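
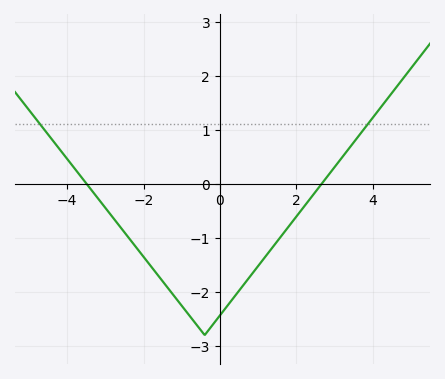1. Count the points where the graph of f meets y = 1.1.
2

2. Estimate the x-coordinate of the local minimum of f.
-0.399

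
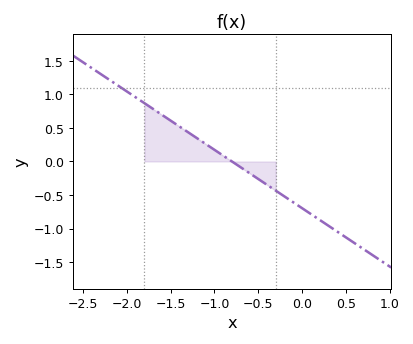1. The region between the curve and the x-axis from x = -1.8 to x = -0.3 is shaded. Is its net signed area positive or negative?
positive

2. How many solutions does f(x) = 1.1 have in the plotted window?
1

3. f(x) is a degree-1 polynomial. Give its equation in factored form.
y = -0.87(x + 0.8)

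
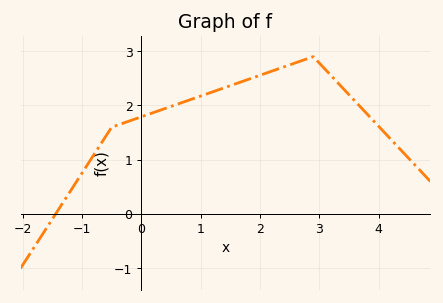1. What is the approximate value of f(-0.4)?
1.64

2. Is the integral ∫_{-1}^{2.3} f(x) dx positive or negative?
positive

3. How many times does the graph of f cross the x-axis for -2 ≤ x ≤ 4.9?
1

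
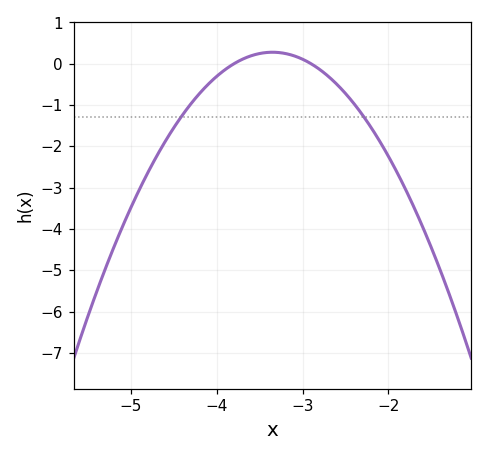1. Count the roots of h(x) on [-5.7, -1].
2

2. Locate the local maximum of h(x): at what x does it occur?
-3.35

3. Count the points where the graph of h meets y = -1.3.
2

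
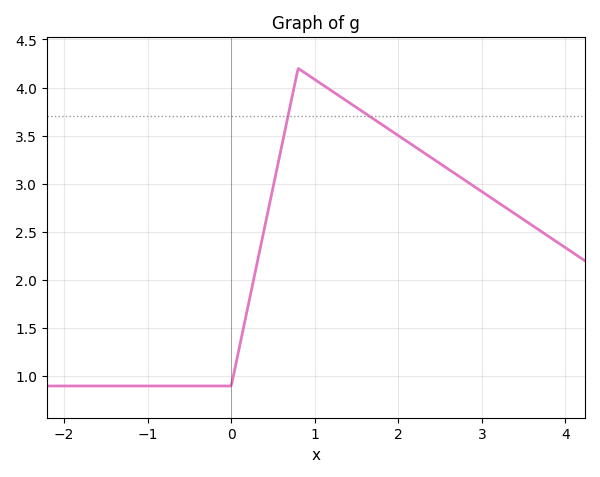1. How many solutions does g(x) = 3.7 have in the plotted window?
2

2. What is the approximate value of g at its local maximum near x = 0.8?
4.2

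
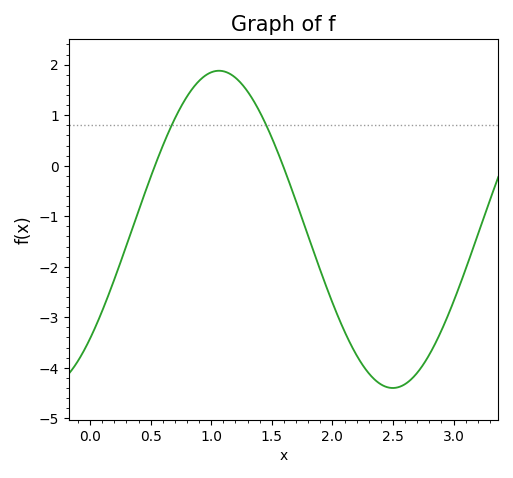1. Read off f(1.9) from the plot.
-2.1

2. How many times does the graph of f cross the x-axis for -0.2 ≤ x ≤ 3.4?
2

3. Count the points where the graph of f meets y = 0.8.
2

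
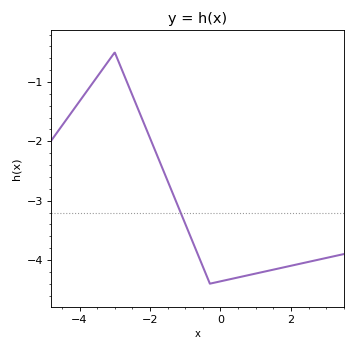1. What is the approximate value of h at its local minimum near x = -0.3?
-4.4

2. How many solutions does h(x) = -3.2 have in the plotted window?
1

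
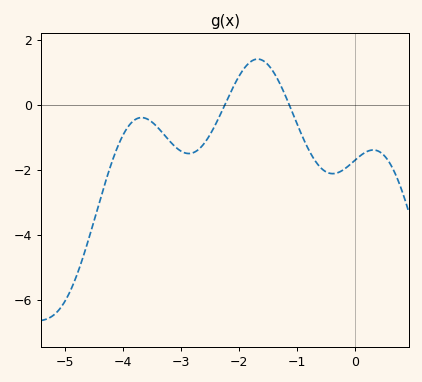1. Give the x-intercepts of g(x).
-2.2, -1.1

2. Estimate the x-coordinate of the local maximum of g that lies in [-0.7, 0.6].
0.3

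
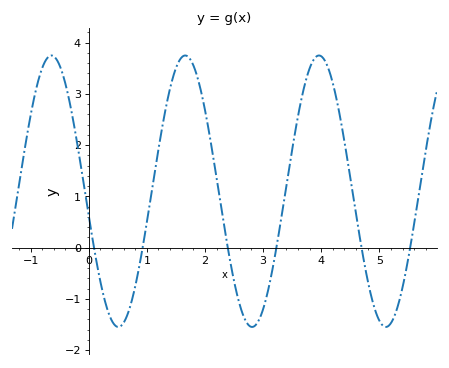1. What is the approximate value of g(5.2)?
-1.47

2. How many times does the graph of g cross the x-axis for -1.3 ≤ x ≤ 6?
6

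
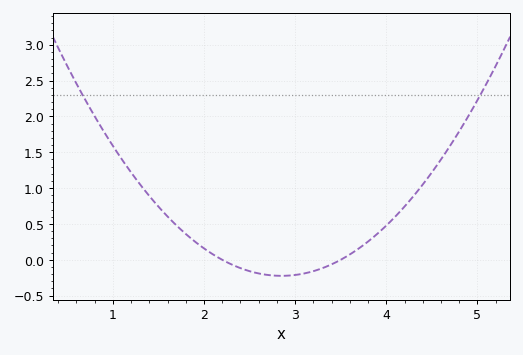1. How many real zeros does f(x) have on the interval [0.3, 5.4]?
2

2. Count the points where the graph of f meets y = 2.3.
2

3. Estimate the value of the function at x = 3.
-0.212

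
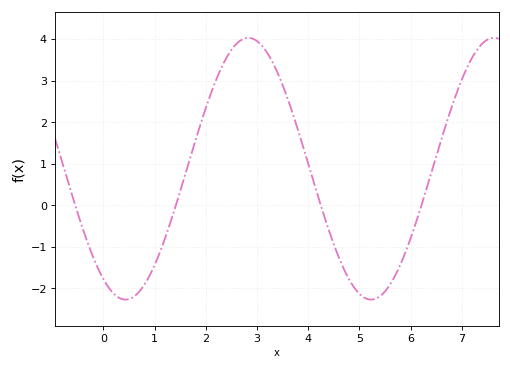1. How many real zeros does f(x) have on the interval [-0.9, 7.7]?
4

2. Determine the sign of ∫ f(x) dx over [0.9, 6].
positive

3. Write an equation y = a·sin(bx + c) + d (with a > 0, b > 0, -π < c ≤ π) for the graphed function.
y = 3.15sin(1.31x - 2.14) + 0.88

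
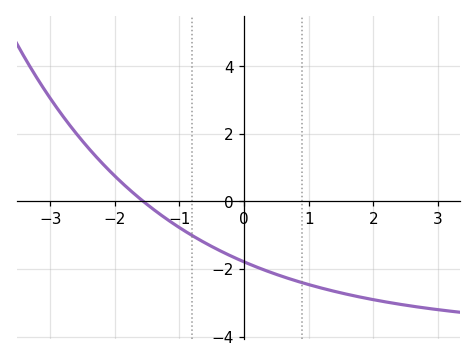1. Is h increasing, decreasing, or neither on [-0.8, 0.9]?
decreasing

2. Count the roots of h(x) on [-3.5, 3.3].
1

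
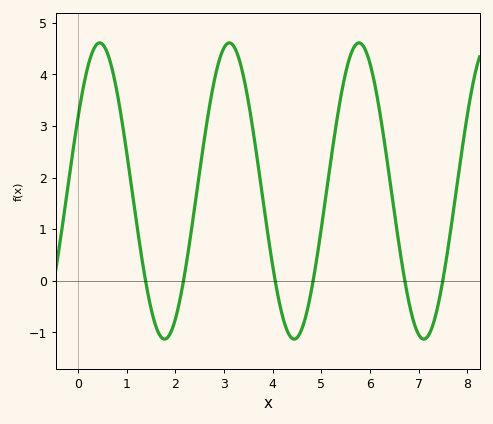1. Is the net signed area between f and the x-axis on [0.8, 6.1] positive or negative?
positive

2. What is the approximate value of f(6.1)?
3.8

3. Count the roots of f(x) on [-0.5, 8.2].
6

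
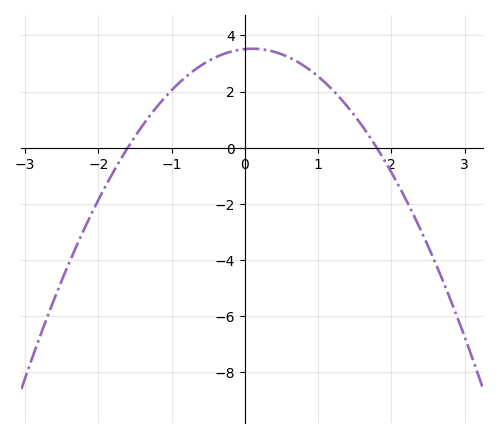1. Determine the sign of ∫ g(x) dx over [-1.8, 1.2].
positive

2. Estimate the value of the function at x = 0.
3.51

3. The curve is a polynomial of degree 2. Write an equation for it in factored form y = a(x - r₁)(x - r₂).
y = -1.22(x + 1.6)(x - 1.8)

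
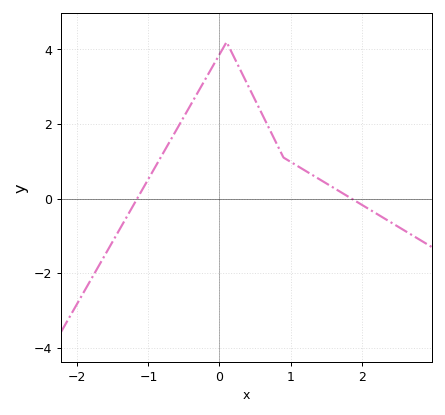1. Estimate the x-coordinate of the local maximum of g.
0.099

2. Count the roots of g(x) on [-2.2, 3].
2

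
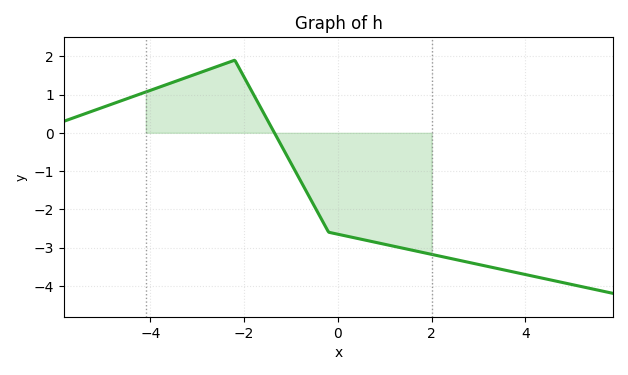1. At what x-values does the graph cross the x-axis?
-1.36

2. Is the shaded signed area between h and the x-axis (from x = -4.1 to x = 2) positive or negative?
negative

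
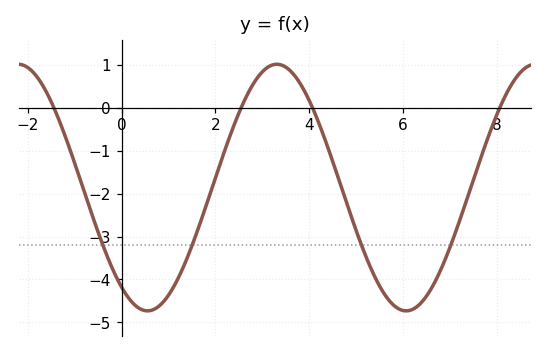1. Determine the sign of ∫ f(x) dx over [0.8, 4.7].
negative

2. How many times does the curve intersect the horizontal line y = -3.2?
4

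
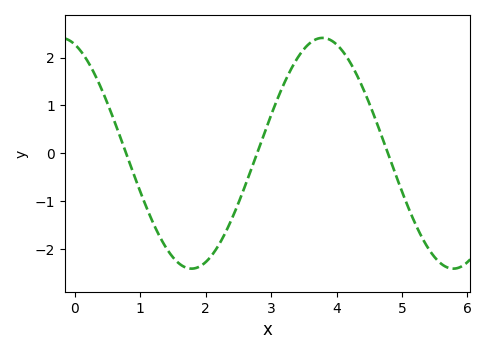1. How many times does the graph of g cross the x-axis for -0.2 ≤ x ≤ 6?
3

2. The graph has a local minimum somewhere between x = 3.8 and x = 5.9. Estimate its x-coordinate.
5.8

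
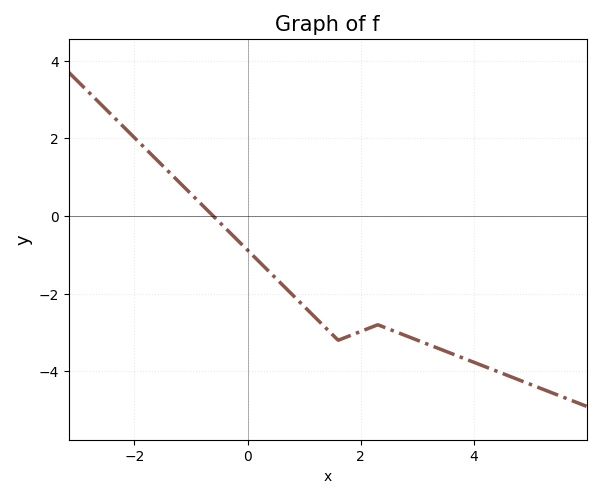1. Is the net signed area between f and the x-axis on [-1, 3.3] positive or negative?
negative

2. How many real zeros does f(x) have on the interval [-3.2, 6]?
1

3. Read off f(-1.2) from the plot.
0.859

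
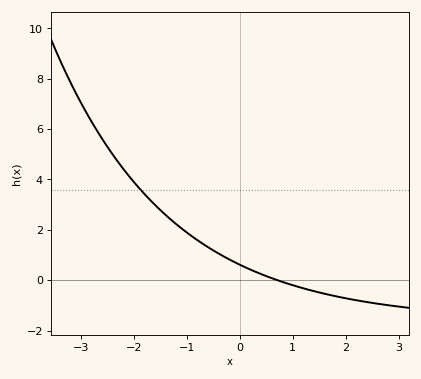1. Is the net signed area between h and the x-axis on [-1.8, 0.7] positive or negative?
positive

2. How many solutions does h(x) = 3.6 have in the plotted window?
1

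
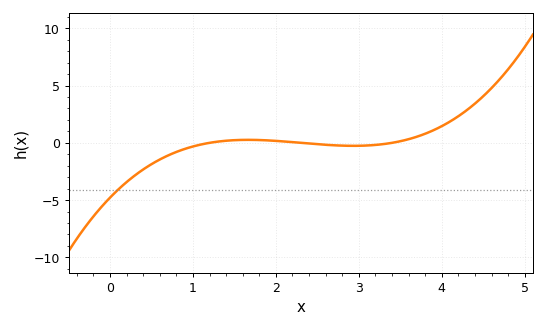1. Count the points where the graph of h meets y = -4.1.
1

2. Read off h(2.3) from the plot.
0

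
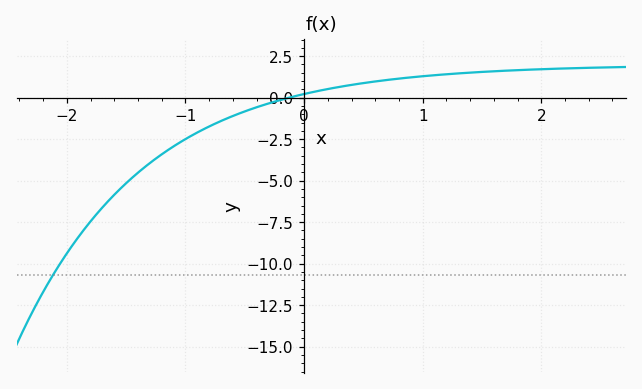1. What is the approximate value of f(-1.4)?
-4.52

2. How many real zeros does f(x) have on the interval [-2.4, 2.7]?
1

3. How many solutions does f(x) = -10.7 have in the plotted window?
1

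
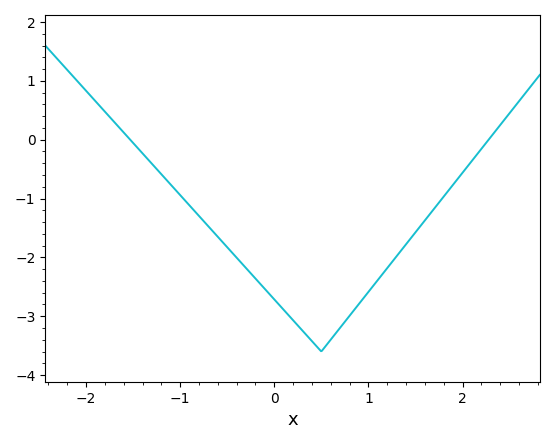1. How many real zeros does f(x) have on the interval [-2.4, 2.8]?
2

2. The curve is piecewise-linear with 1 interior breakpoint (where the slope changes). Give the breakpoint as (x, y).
(0.5, -3.6)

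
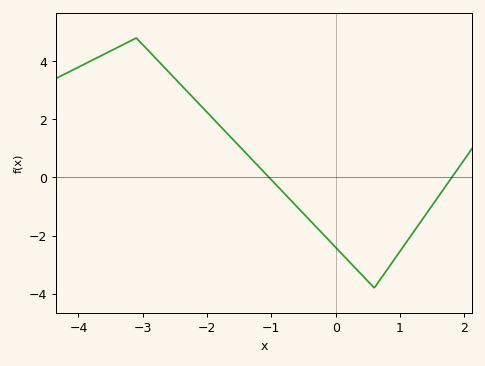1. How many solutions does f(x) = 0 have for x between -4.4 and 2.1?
2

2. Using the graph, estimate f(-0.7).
-0.8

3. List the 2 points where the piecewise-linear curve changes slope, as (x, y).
(-3.1, 4.8); (0.6, -3.8)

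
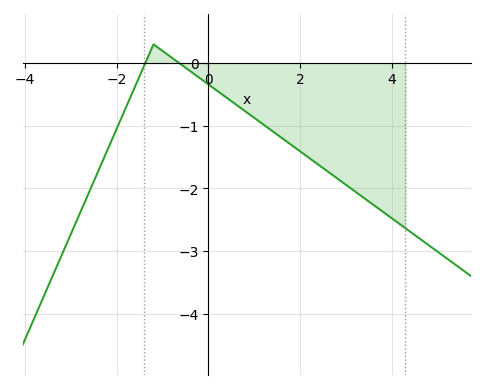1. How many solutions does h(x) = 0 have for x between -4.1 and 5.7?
2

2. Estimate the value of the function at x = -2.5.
-1.88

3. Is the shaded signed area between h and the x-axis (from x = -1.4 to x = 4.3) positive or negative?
negative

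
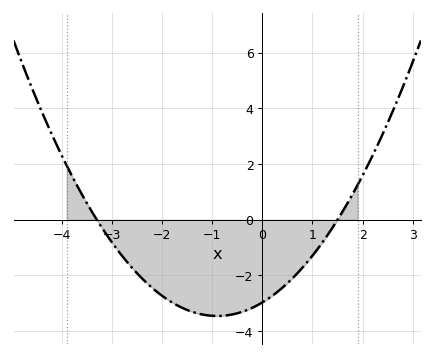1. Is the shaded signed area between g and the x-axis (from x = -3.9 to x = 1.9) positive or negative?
negative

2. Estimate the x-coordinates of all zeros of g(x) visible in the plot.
-3.2, 1.6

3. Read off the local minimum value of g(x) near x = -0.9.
-3.4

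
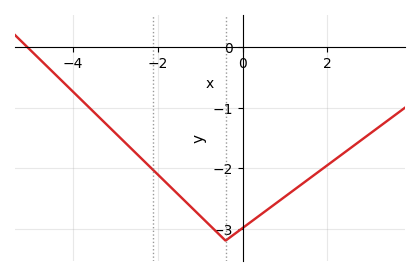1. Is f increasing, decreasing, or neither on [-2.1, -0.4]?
decreasing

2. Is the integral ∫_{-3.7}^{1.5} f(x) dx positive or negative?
negative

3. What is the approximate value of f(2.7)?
-1.59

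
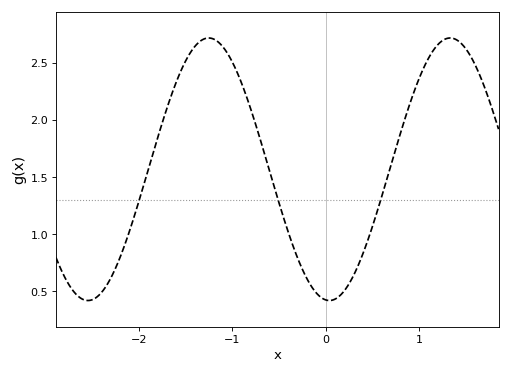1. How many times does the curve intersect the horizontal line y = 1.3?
3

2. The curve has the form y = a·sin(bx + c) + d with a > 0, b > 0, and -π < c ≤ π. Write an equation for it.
y = 1.15sin(2.43x - 1.67) + 1.57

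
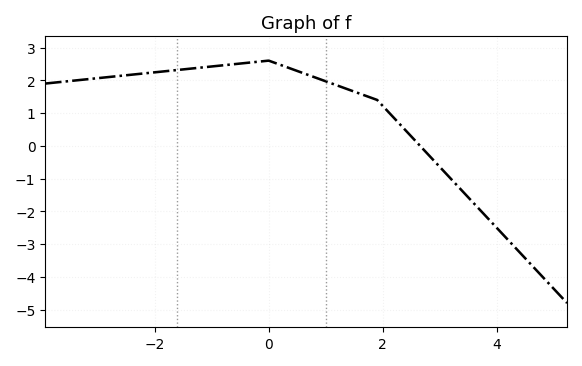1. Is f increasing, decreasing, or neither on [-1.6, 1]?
neither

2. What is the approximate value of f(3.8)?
-2.14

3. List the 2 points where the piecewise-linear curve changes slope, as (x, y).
(0, 2.6); (1.9, 1.4)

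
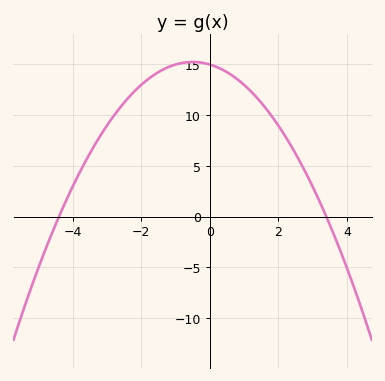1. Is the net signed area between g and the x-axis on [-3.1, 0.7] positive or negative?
positive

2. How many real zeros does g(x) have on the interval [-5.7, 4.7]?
2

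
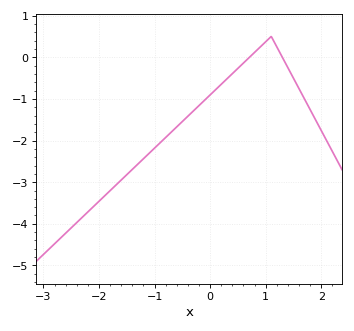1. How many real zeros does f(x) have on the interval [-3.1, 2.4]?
2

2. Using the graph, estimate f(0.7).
-0.011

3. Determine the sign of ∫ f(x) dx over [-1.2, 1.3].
negative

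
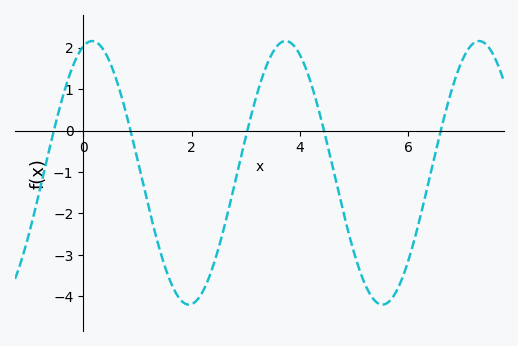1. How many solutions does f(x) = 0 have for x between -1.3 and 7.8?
5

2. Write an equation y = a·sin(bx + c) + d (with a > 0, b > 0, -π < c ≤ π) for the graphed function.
y = 3.18sin(1.8x + 1.3) - 1.02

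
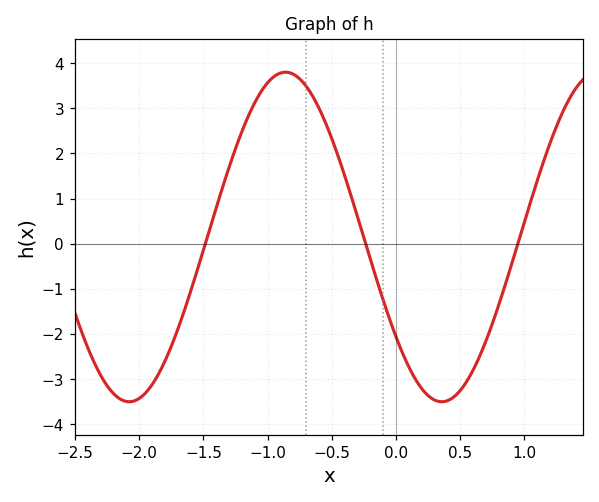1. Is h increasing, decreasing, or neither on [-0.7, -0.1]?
decreasing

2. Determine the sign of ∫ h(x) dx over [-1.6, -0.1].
positive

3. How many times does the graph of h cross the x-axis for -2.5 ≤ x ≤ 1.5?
3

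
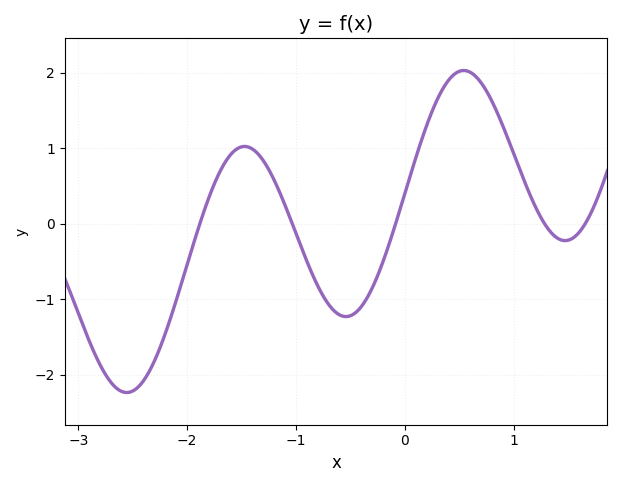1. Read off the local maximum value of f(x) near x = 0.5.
2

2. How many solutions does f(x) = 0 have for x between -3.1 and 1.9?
5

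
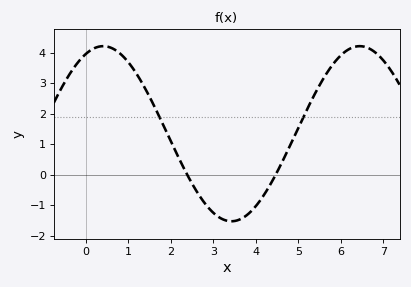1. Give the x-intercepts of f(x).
2.4, 4.4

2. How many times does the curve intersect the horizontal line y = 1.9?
2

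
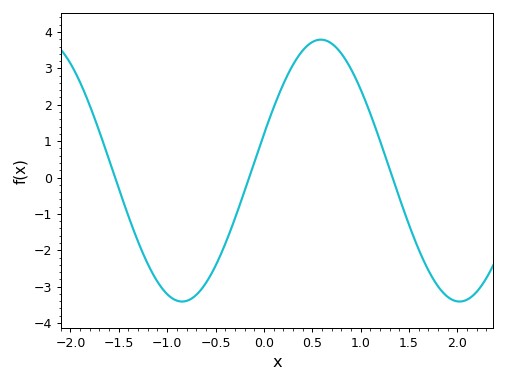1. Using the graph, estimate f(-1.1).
-2.87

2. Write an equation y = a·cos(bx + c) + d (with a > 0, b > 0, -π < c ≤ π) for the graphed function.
y = 3.6cos(2.19x - 1.29) + 0.19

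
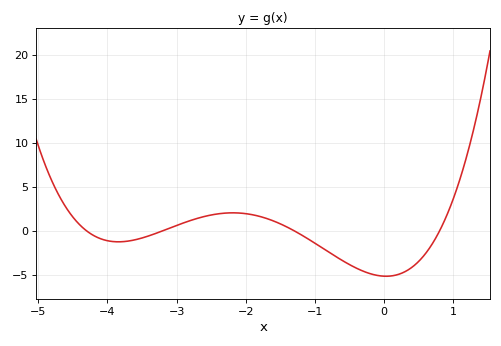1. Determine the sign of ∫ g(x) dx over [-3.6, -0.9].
positive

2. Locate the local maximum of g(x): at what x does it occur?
-2.2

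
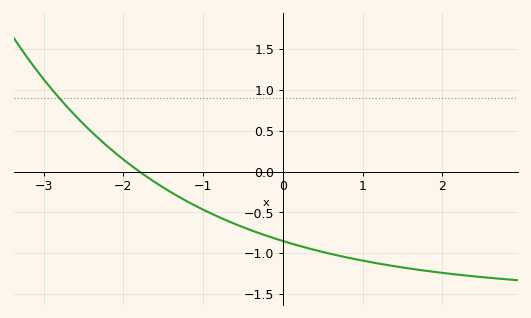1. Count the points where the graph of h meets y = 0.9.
1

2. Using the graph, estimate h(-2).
0.148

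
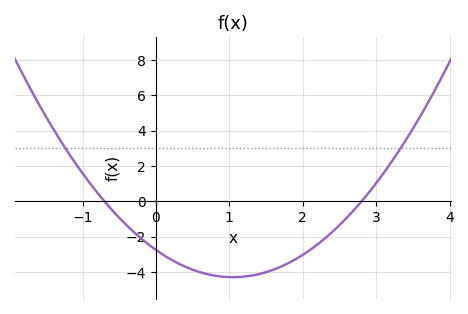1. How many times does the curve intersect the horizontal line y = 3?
2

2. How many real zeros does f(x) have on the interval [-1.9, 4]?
2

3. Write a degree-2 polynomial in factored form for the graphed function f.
y = 1.4(x + 0.7)(x - 2.8)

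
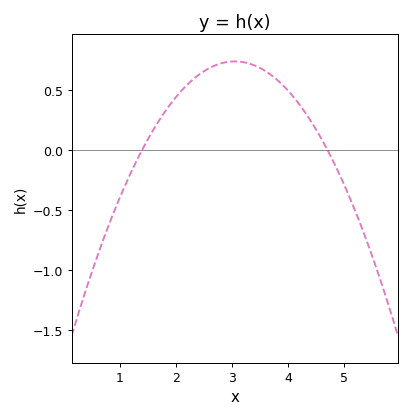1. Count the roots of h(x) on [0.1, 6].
2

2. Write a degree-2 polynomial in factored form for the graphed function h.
y = -0.27(x - 1.4)(x - 4.7)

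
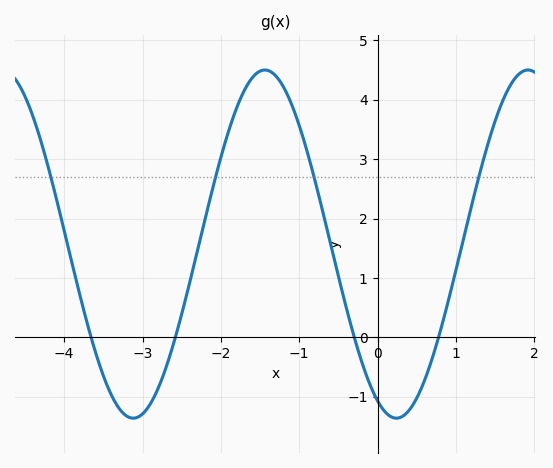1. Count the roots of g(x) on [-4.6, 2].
4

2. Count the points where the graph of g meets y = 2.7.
4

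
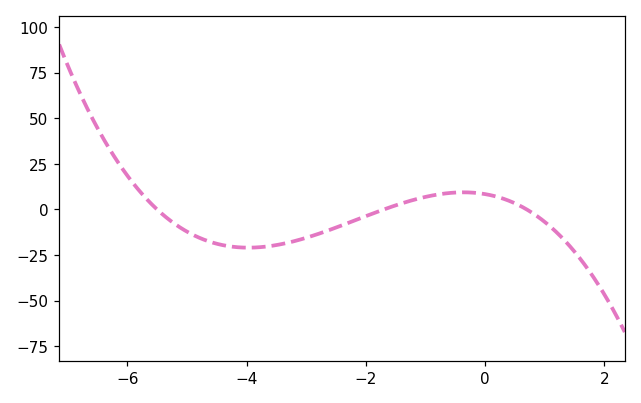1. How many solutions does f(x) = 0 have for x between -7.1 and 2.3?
3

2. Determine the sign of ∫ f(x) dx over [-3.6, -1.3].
negative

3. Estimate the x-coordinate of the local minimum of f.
-4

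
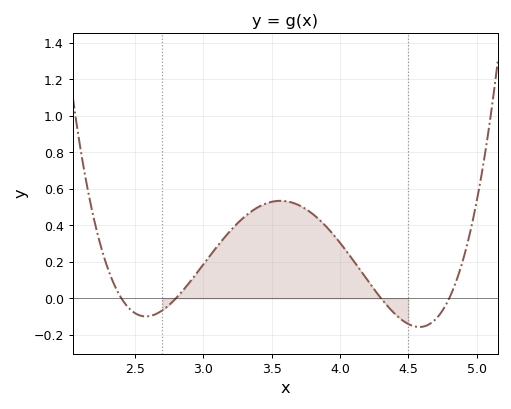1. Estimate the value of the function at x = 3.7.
0.51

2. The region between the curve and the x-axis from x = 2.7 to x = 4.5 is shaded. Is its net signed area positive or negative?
positive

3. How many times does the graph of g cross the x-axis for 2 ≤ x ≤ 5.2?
4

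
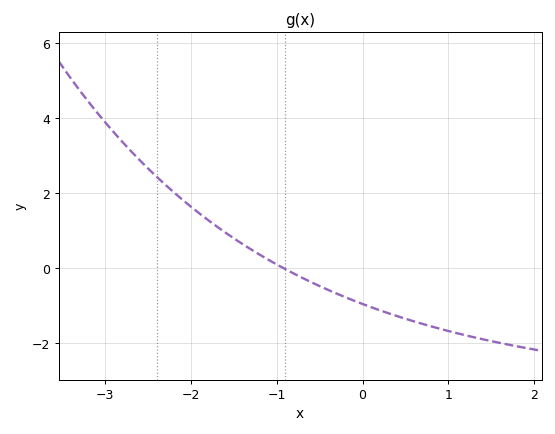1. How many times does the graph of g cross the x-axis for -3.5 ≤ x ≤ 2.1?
1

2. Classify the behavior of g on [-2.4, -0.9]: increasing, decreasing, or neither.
decreasing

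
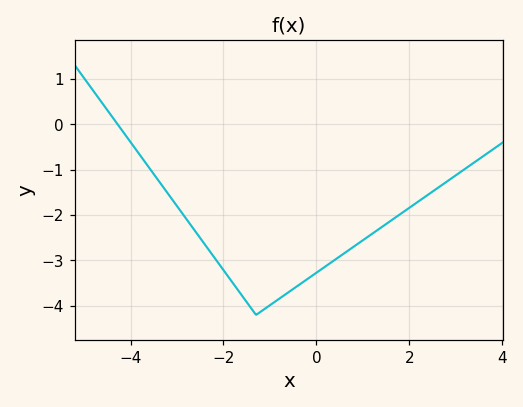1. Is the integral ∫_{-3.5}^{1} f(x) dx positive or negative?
negative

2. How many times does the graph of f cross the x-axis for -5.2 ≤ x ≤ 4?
1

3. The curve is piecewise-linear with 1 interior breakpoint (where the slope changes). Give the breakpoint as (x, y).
(-1.3, -4.2)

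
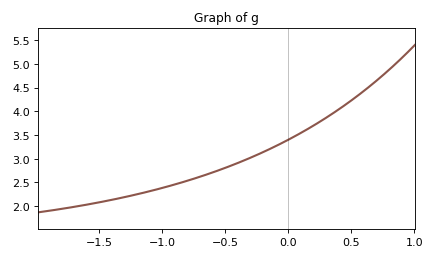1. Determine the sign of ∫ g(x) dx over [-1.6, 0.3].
positive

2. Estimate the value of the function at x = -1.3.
2.19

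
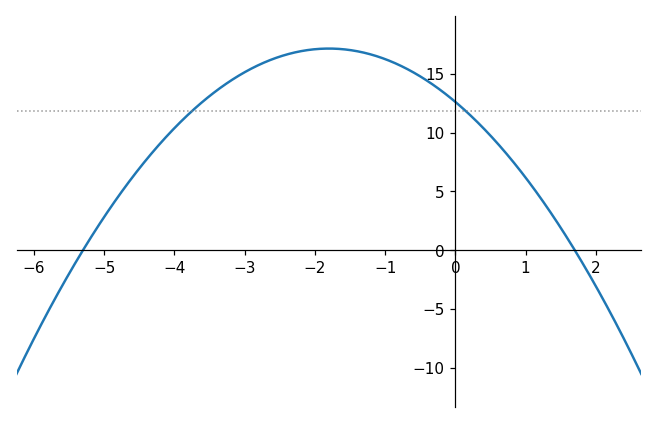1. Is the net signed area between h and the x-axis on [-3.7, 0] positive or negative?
positive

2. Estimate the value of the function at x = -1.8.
17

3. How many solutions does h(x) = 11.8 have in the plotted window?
2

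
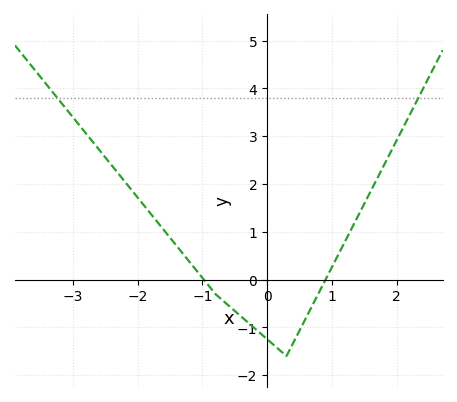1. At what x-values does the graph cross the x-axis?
-0.979, 0.903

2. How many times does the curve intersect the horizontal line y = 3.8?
2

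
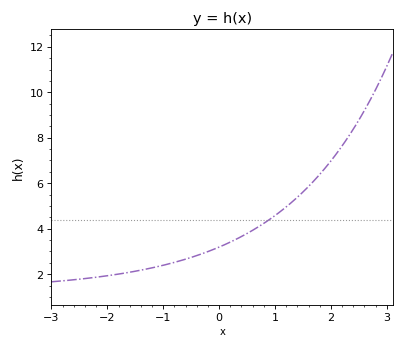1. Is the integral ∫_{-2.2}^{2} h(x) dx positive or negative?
positive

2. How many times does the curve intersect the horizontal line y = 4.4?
1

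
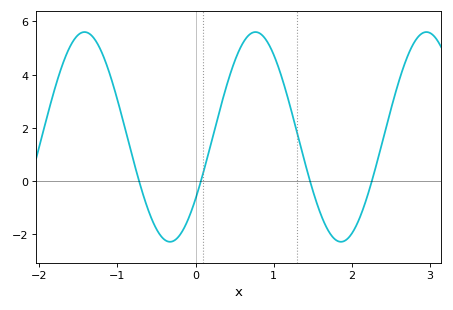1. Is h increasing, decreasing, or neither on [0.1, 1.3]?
neither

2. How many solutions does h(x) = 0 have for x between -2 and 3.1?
4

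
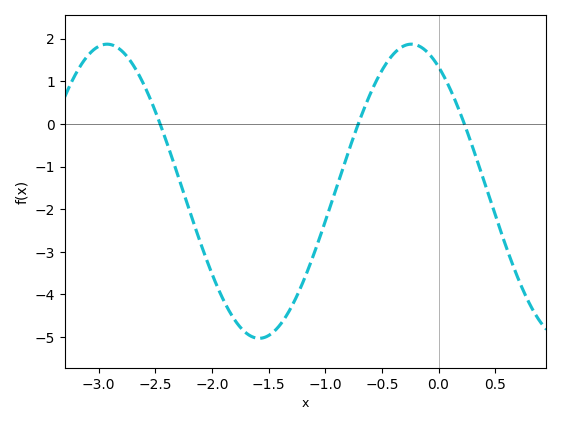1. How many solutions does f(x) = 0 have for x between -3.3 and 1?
3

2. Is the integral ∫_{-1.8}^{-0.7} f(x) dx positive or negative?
negative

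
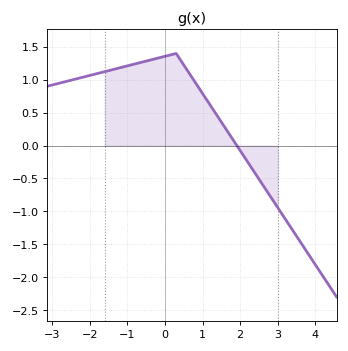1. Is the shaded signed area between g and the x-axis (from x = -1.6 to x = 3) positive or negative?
positive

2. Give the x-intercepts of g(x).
2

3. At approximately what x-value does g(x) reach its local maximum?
0.2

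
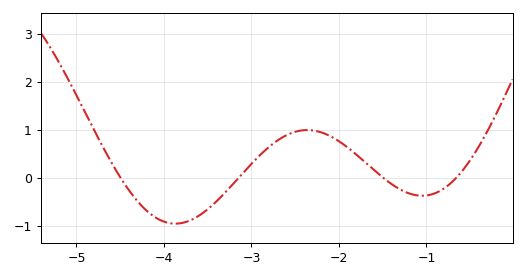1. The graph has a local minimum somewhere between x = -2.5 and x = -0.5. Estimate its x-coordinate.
-1.05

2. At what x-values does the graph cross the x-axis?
-4.5, -3.15, -1.5, -0.659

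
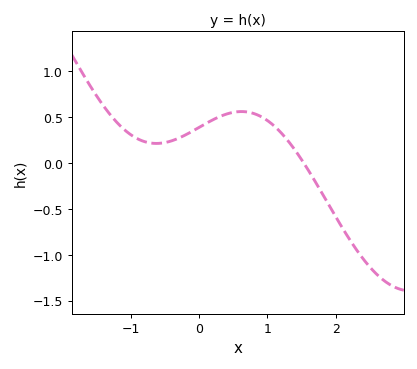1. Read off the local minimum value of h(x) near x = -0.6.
0.213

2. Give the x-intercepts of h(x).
1.53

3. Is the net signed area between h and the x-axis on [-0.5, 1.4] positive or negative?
positive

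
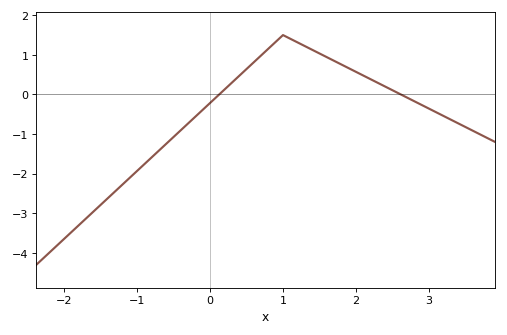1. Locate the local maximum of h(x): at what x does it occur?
1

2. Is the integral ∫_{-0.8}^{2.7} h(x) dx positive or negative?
positive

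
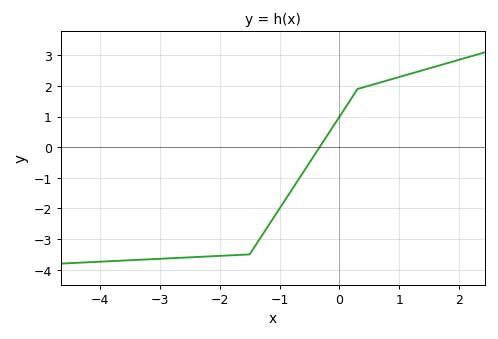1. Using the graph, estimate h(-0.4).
-0.2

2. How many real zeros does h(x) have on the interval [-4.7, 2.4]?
1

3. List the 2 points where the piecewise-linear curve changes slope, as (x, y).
(-1.5, -3.5); (0.3, 1.9)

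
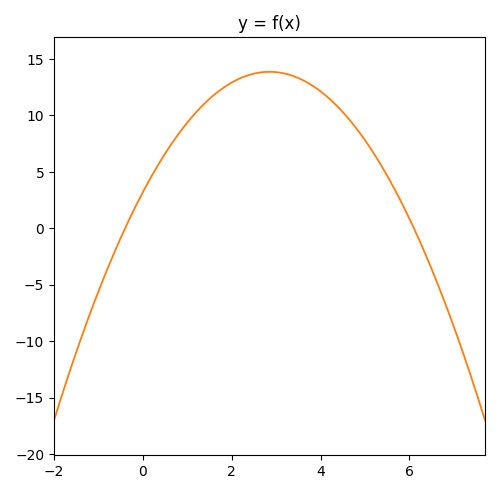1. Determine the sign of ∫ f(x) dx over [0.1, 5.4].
positive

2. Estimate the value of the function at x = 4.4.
10.7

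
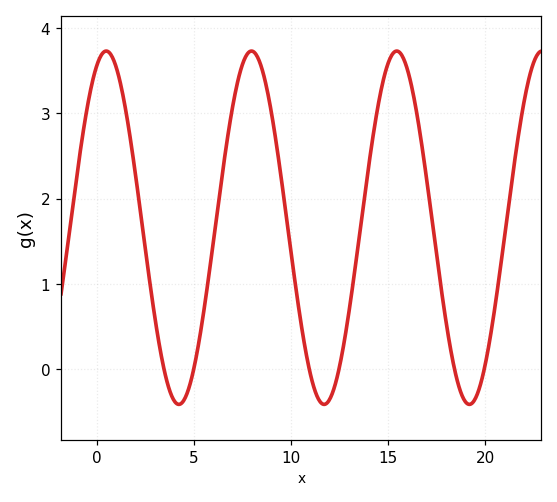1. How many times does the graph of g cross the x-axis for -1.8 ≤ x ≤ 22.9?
6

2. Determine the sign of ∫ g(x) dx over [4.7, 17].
positive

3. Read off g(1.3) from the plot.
3.3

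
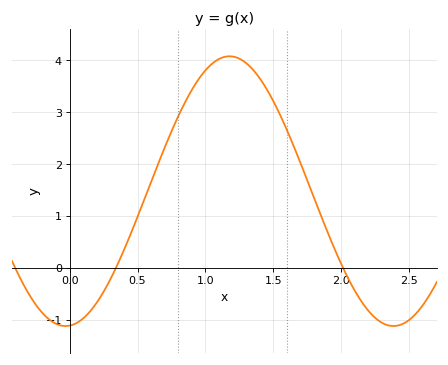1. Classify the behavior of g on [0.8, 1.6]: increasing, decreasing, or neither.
neither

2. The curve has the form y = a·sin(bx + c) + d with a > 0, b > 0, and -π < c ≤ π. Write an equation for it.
y = 2.6sin(2.6x - 1.49) + 1.48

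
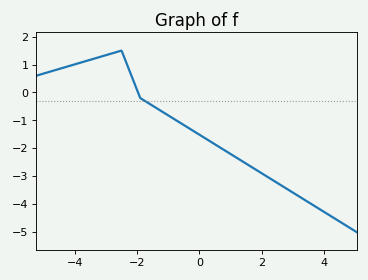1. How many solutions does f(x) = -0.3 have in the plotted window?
1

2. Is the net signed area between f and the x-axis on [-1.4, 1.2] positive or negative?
negative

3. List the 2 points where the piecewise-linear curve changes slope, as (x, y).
(-2.5, 1.5); (-1.9, -0.2)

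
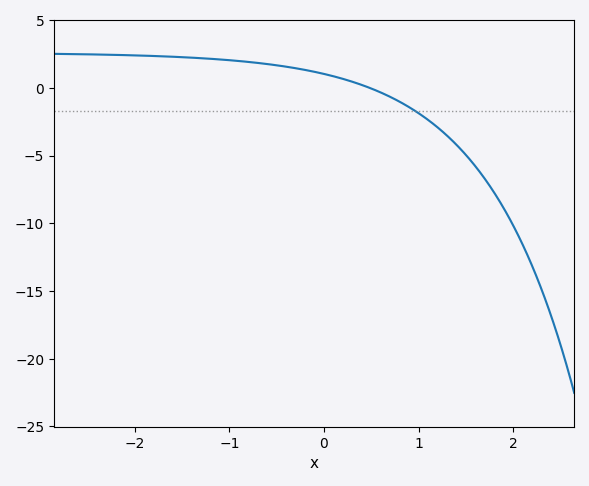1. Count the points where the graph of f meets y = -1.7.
1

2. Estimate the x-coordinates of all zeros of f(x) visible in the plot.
0.483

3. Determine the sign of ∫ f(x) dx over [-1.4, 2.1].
negative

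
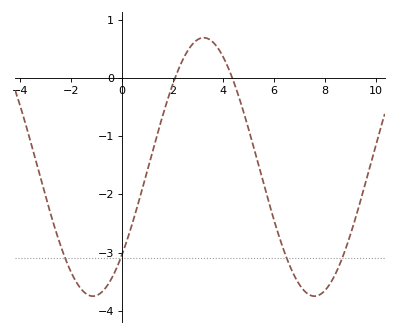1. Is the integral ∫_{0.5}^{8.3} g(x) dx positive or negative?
negative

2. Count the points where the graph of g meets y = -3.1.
4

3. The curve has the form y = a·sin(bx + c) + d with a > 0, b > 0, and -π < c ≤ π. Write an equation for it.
y = 2.22sin(0.72x - 0.75) - 1.53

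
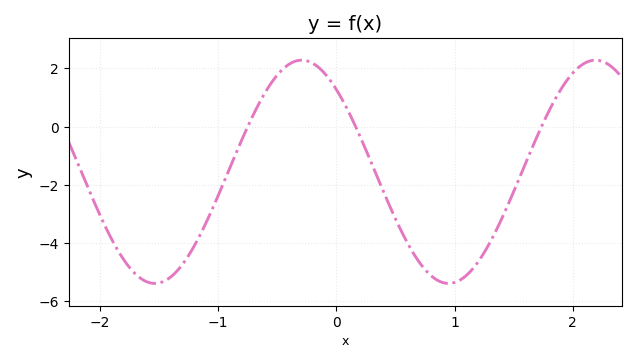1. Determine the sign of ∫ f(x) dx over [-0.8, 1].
negative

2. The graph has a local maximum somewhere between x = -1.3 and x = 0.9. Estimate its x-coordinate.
-0.3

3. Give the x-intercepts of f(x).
-0.7, 0.2, 1.7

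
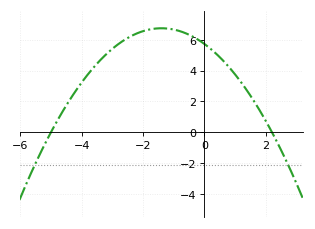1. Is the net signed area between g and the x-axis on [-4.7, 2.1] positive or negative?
positive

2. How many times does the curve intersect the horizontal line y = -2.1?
2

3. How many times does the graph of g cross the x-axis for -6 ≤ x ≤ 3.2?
2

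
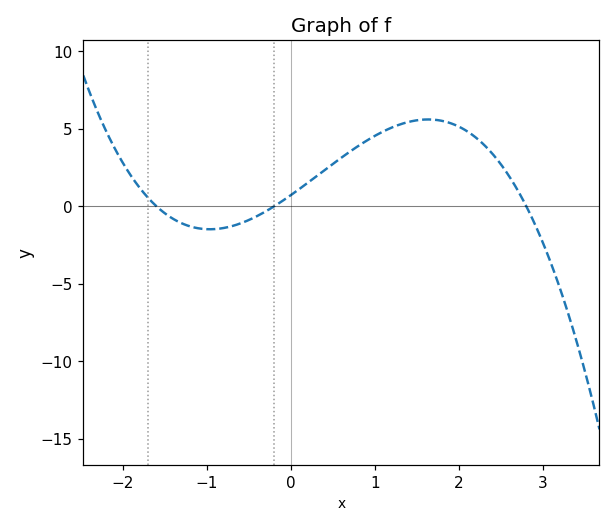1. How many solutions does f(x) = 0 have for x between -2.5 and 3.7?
3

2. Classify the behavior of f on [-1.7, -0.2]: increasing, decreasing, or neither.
neither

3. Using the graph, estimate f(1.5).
5.55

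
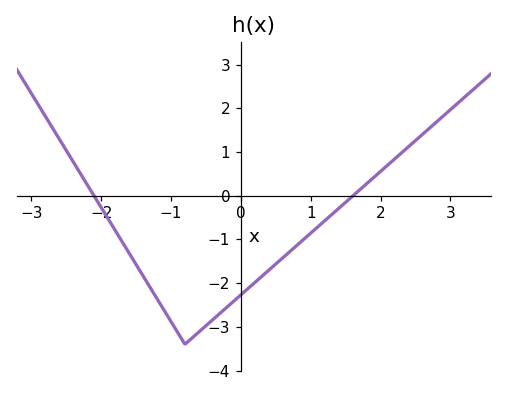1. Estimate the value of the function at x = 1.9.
0.417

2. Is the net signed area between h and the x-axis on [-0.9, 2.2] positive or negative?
negative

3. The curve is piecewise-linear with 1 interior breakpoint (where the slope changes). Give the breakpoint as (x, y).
(-0.8, -3.4)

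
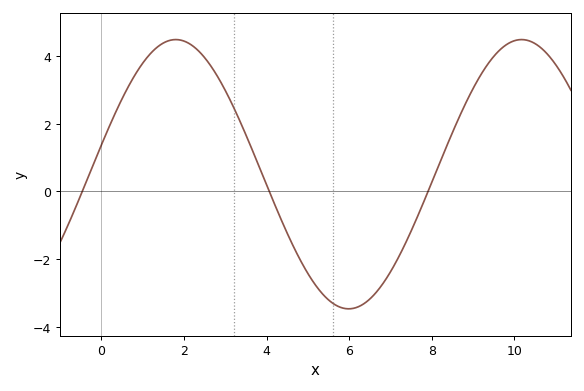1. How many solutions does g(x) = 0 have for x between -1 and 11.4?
3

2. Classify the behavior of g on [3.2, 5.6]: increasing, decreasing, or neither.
decreasing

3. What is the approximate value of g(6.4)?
-3.2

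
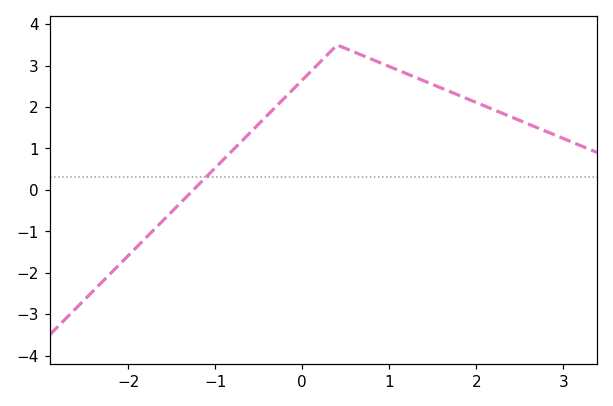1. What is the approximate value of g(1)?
2.98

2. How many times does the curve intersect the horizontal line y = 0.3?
1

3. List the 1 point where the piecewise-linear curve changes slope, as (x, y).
(0.4, 3.5)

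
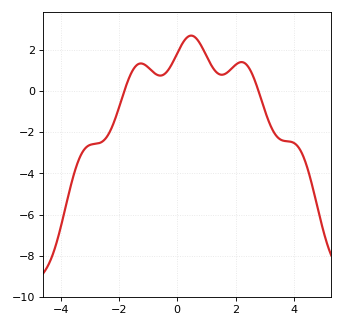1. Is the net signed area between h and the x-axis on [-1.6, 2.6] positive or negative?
positive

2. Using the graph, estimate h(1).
1.72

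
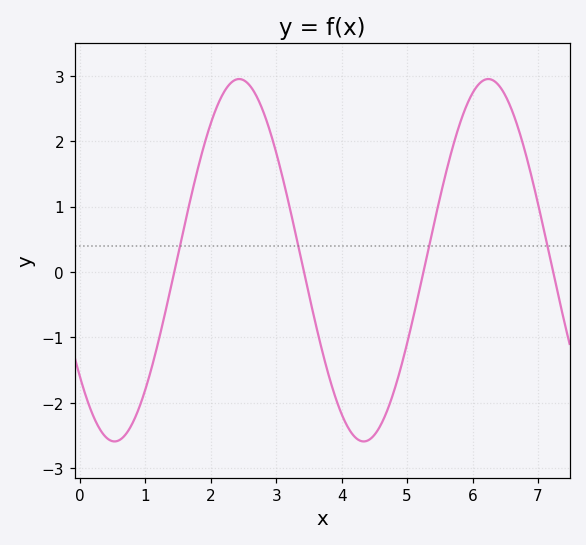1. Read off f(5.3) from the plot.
0.234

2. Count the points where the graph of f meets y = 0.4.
4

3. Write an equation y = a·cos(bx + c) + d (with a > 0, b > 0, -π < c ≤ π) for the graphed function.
y = 2.77cos(1.65x + 2.27) + 0.18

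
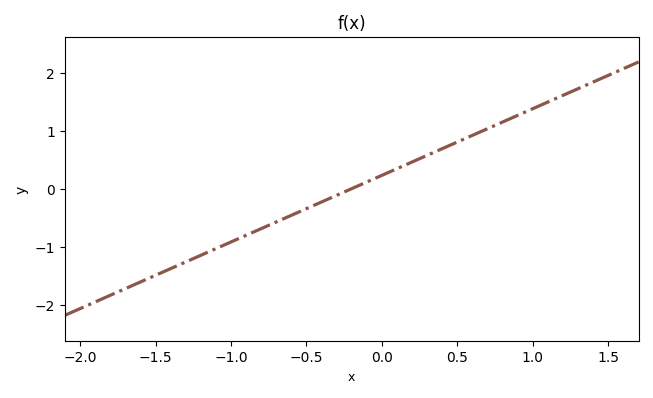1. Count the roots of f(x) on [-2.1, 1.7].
1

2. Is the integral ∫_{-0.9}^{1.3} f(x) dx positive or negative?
positive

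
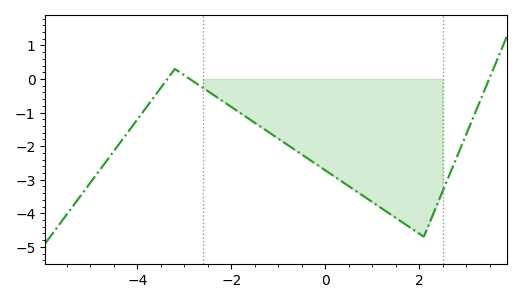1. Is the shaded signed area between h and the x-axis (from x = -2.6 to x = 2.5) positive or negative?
negative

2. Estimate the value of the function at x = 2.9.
-2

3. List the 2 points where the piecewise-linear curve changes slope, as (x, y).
(-3.2, 0.3); (2.1, -4.7)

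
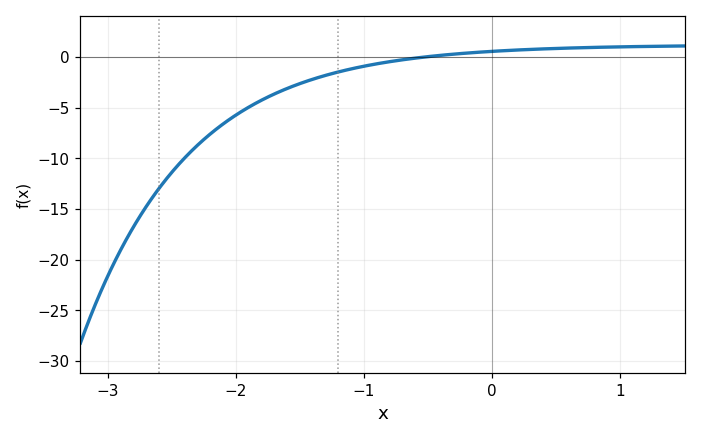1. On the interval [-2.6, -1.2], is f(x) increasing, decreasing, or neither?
increasing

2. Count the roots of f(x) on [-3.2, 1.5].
1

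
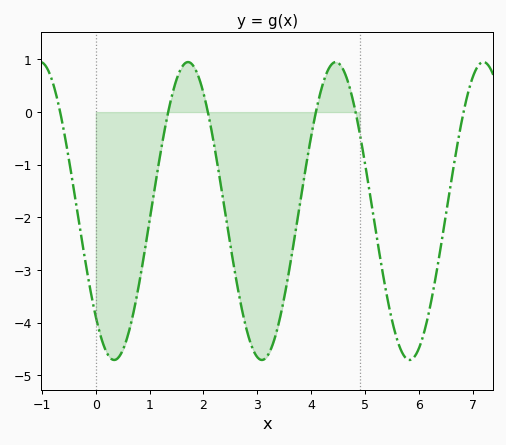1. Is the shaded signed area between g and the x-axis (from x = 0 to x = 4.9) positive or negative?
negative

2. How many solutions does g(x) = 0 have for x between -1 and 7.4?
6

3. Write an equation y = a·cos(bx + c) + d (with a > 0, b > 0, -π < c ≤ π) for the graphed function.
y = 2.83cos(2.29x + 2.36) - 1.88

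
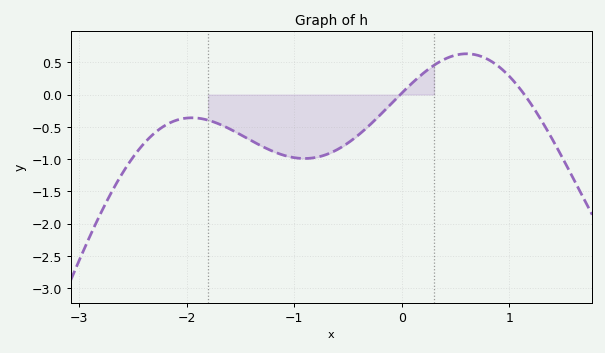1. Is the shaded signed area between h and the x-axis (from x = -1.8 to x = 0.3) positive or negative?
negative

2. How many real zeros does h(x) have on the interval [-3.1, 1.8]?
2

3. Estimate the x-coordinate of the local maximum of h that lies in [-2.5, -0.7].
-1.95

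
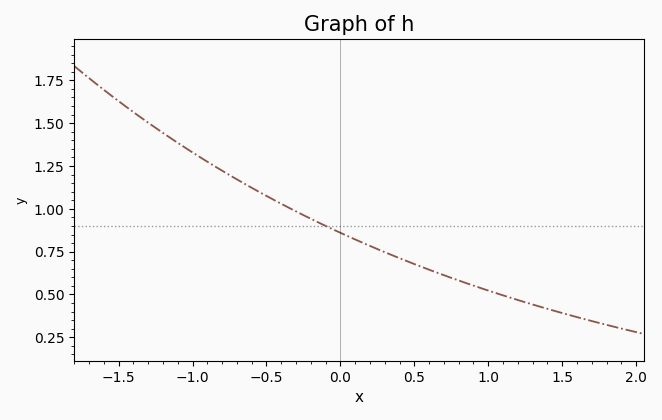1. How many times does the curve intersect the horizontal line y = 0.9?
1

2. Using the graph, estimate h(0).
0.86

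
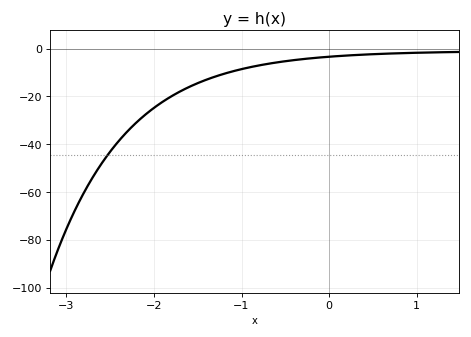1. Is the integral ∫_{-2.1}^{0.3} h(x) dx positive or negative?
negative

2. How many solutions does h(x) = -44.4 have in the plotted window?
1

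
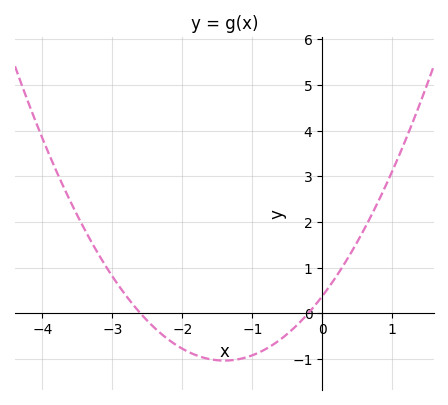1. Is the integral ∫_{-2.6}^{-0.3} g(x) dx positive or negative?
negative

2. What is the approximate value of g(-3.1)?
1.04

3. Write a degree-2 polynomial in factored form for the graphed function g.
y = 0.72(x + 2.6)(x + 0.2)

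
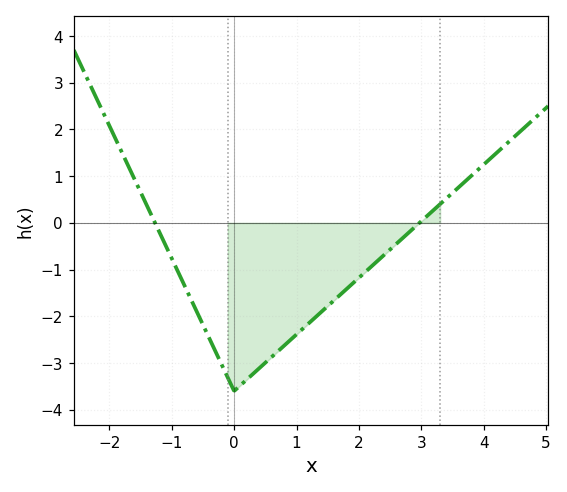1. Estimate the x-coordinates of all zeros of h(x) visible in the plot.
-1.2, 3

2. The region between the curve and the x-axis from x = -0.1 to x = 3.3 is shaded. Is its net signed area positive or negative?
negative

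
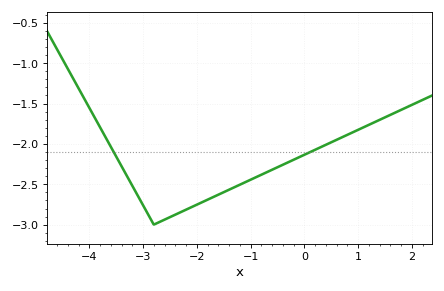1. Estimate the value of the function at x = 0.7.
-1.9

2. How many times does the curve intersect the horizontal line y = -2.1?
2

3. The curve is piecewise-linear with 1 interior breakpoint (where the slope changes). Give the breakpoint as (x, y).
(-2.8, -3)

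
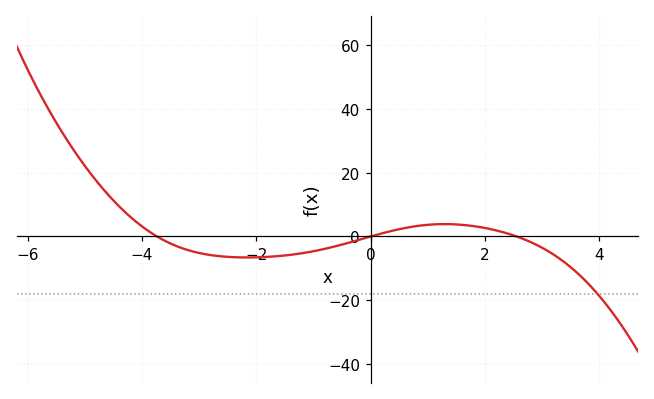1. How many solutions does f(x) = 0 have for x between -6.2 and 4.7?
3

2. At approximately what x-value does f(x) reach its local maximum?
1.3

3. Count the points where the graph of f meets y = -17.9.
1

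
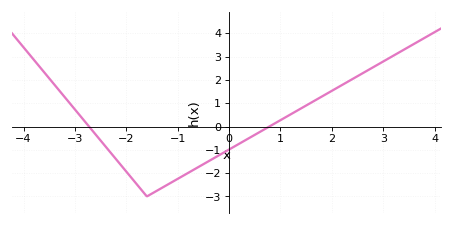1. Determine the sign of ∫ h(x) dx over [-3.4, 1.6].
negative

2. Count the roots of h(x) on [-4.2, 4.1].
2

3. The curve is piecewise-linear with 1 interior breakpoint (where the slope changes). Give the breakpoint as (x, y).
(-1.6, -3)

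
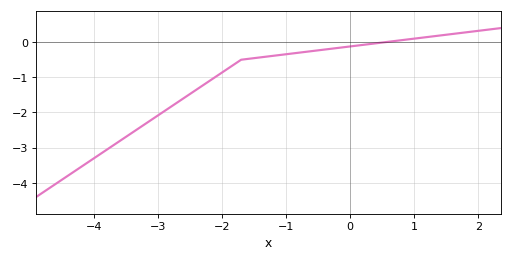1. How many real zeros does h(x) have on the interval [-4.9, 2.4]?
1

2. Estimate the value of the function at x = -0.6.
-0.256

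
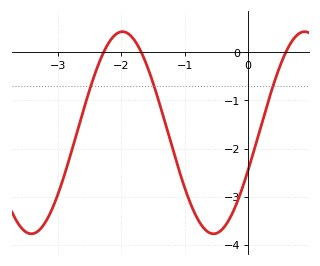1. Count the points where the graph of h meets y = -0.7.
3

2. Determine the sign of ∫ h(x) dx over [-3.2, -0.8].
negative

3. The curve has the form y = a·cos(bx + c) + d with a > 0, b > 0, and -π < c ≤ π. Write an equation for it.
y = 2.1cos(2.2x - 1.9) - 1.67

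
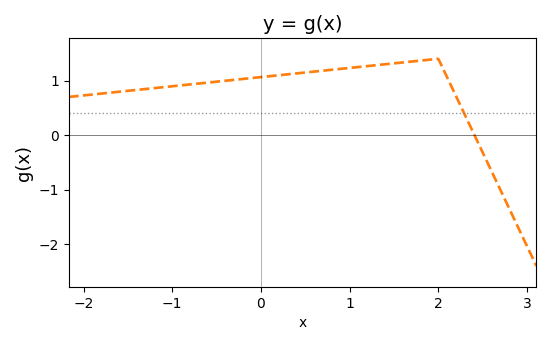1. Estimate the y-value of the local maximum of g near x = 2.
1.4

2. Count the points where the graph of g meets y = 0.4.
1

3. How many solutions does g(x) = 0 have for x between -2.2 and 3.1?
1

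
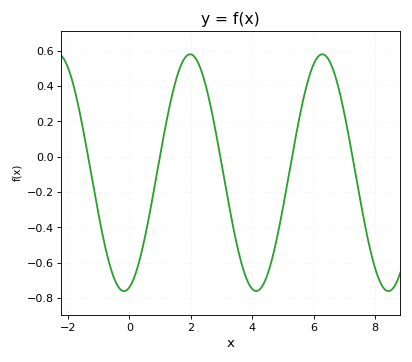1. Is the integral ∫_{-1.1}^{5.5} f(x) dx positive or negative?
negative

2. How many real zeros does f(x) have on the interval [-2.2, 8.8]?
5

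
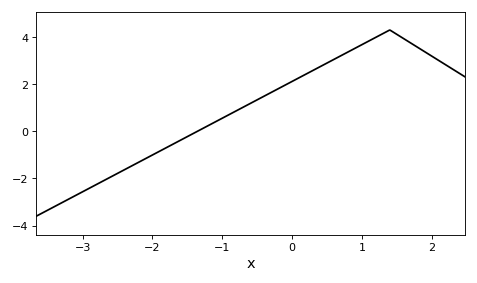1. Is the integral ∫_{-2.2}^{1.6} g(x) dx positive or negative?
positive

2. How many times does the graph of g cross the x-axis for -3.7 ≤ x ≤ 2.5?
1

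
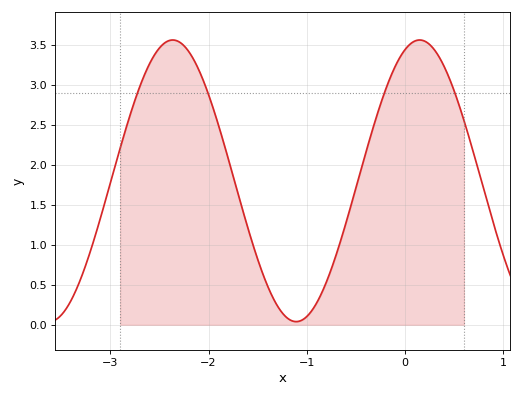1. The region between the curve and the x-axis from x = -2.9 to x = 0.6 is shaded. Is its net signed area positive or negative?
positive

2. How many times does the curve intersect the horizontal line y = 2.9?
4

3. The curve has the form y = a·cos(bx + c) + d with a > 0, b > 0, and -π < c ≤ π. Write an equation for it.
y = 1.76cos(2.5x - 0.372) + 1.8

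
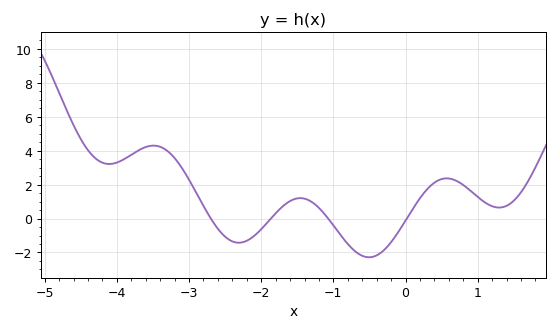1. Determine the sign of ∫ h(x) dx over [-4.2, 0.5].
positive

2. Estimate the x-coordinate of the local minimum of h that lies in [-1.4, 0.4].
-0.5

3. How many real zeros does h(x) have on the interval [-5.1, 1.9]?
4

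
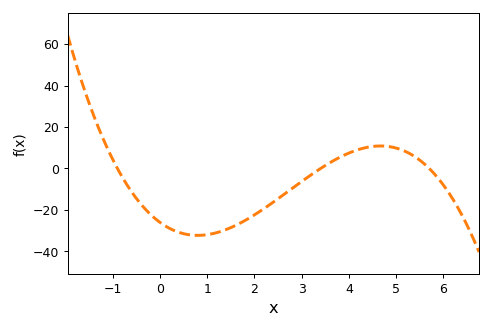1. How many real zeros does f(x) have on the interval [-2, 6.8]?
3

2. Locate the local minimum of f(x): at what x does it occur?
0.8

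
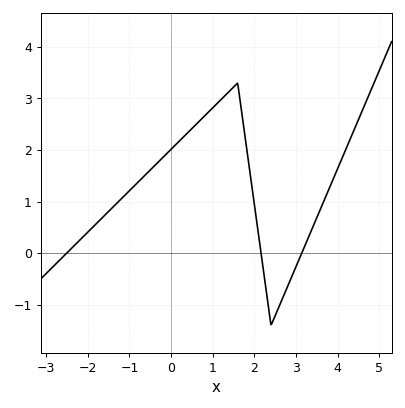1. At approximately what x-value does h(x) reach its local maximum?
1.6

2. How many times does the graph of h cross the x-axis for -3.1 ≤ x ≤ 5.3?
3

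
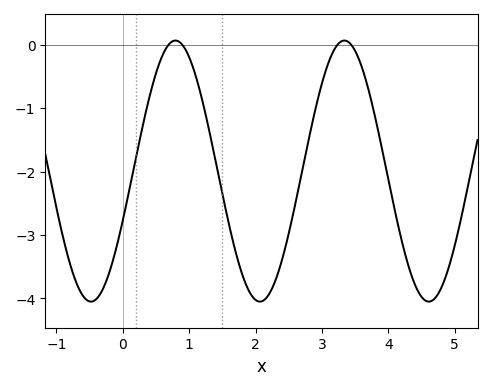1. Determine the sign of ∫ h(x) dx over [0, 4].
negative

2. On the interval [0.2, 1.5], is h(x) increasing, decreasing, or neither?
neither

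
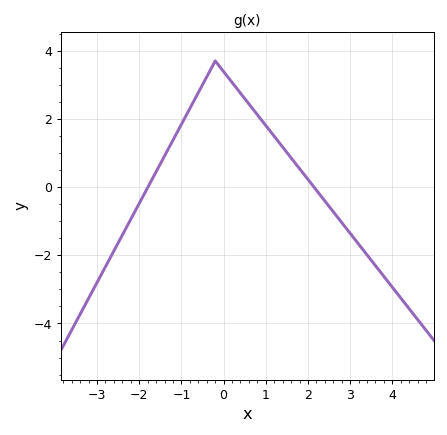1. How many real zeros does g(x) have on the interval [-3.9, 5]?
2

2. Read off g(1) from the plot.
1.8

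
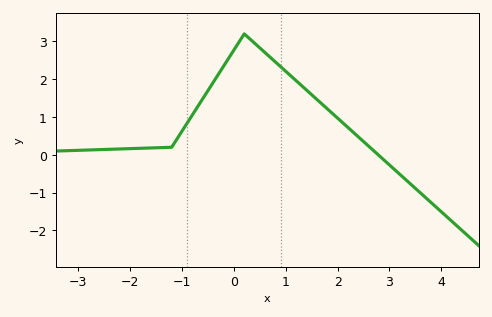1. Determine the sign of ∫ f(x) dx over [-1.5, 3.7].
positive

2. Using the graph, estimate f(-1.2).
0.2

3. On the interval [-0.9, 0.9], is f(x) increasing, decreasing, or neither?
neither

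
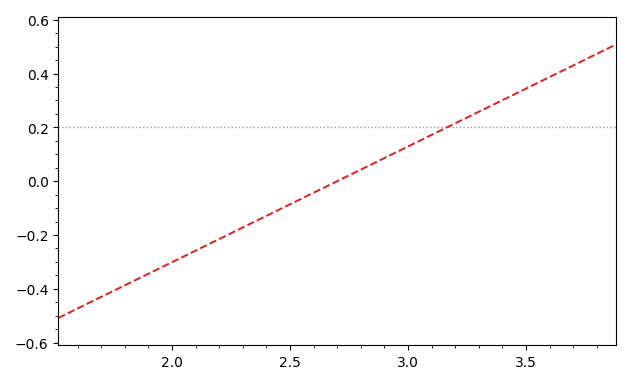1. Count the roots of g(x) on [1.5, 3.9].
1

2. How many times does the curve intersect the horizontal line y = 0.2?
1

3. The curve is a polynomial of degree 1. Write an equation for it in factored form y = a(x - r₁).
y = 0.43(x - 2.7)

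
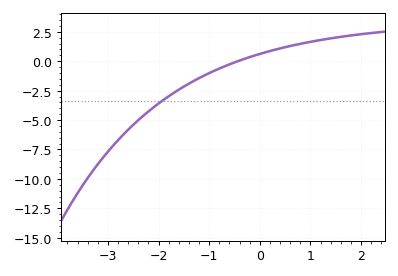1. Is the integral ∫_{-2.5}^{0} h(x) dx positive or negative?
negative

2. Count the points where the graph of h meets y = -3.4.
1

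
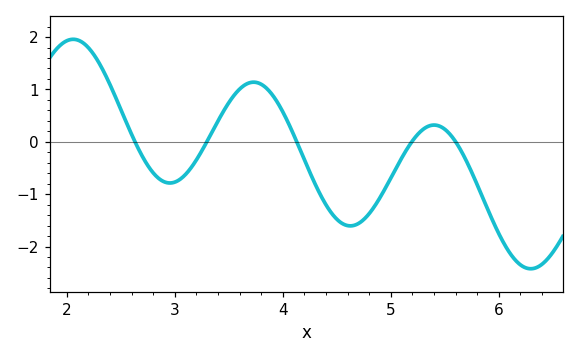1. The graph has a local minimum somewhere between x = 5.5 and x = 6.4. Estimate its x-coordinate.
6.3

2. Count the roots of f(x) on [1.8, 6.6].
5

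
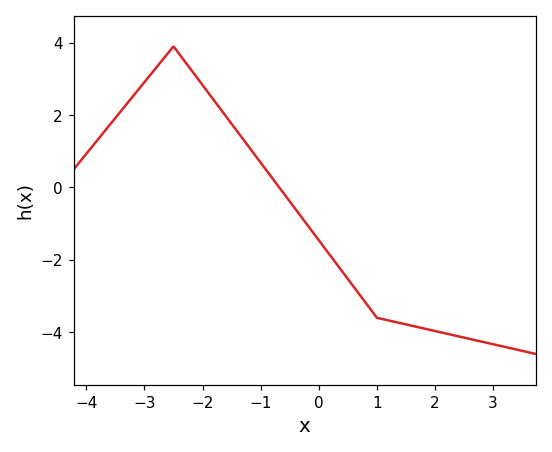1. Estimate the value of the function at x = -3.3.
2.32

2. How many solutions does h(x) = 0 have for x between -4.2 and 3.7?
1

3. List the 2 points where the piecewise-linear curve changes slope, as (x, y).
(-2.5, 3.9); (1, -3.6)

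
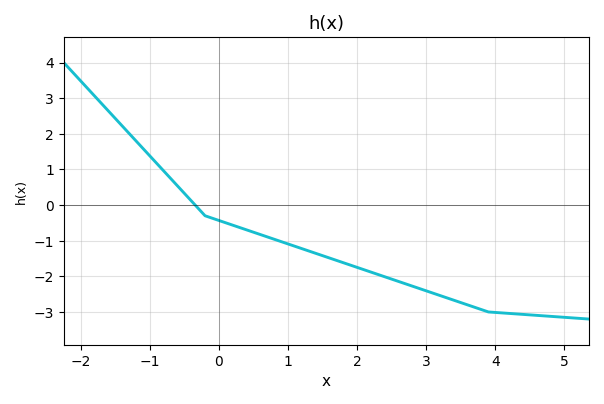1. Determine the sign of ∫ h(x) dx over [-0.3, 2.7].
negative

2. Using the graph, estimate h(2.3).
-1.9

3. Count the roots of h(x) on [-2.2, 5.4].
1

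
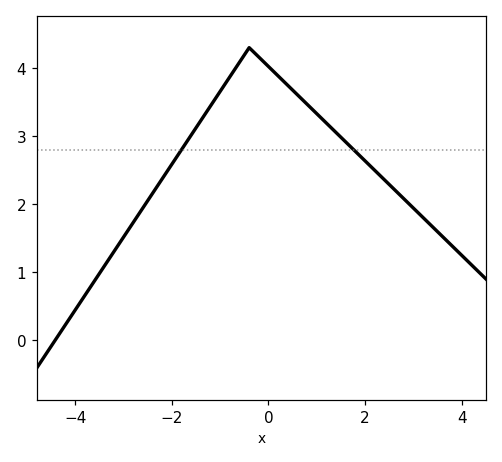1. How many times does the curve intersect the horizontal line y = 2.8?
2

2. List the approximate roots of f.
-4.4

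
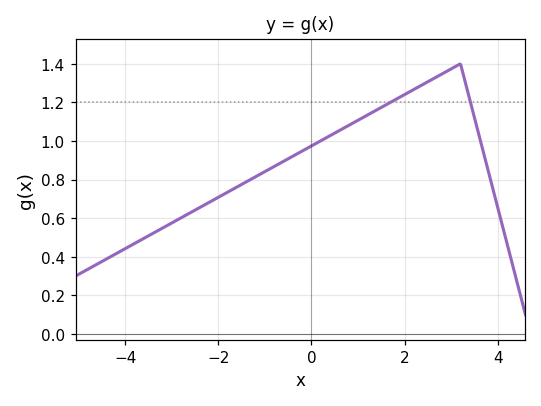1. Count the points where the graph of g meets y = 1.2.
2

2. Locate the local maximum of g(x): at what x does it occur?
3.2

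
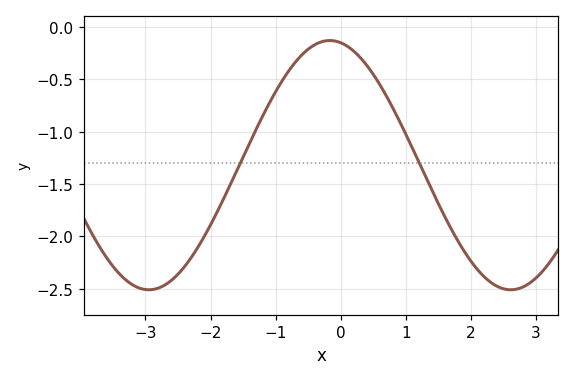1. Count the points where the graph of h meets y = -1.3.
2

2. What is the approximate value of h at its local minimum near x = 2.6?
-2.5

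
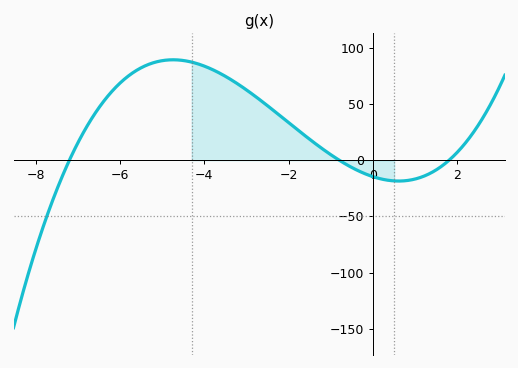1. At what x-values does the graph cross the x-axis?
-7.2, -0.8, 1.8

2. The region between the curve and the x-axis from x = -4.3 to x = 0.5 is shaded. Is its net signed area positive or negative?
positive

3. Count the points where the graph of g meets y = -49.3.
1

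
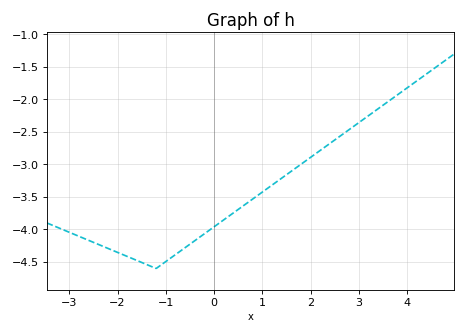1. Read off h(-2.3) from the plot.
-4.25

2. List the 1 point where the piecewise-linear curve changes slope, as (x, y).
(-1.2, -4.6)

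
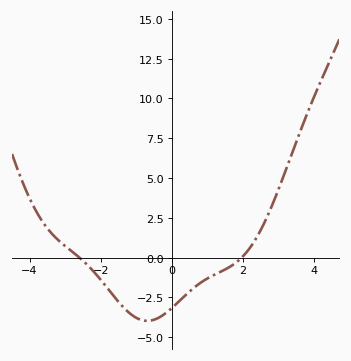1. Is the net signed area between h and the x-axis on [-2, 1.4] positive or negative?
negative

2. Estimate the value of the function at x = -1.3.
-3.5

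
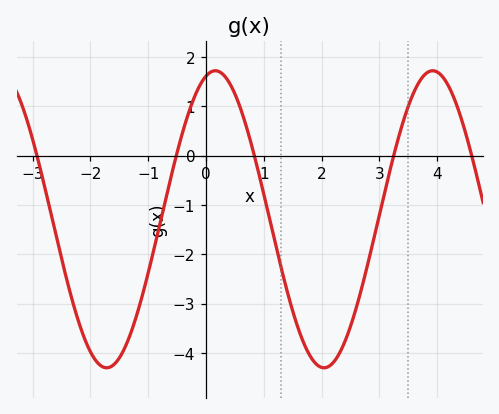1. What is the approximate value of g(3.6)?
1.3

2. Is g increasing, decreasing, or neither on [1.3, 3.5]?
neither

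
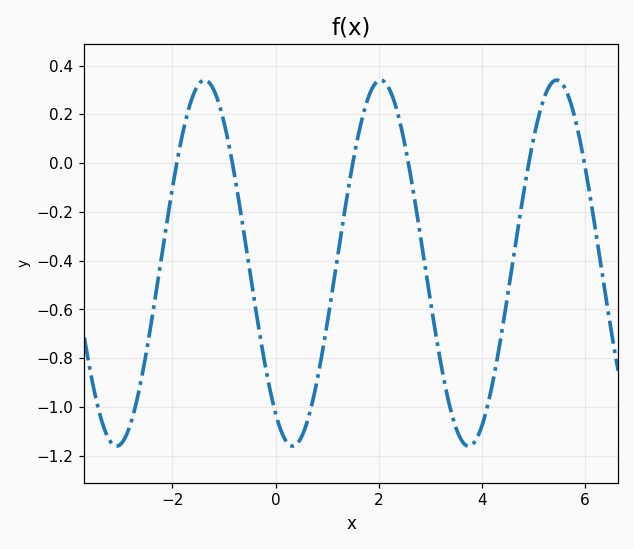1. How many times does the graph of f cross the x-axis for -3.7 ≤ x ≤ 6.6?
6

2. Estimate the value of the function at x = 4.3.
-0.8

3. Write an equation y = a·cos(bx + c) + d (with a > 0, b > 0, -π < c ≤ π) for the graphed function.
y = 0.75cos(1.8x + 2.5) - 0.41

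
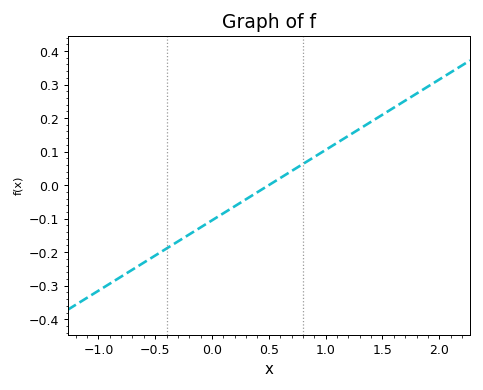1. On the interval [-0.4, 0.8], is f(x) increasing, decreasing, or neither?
increasing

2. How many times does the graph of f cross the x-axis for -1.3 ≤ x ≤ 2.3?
1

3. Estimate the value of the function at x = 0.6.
0.021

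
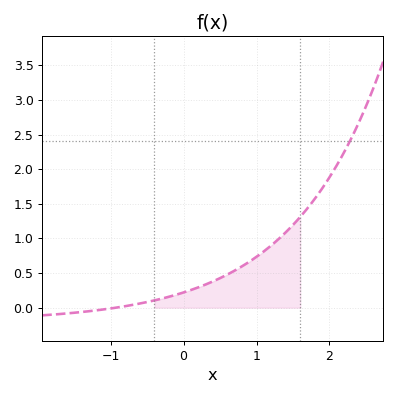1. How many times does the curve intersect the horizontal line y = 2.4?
1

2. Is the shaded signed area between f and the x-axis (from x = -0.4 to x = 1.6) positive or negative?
positive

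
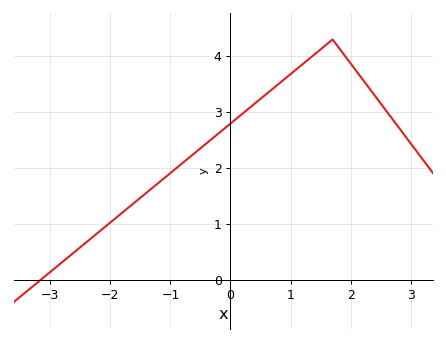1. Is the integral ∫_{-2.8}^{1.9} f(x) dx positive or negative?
positive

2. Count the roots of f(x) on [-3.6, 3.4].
1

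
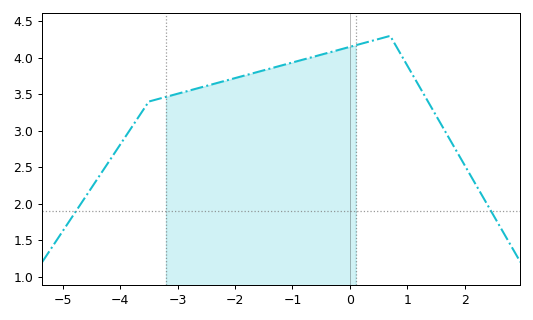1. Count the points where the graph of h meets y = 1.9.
2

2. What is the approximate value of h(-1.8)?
3.75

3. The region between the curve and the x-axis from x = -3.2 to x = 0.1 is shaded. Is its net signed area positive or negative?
positive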